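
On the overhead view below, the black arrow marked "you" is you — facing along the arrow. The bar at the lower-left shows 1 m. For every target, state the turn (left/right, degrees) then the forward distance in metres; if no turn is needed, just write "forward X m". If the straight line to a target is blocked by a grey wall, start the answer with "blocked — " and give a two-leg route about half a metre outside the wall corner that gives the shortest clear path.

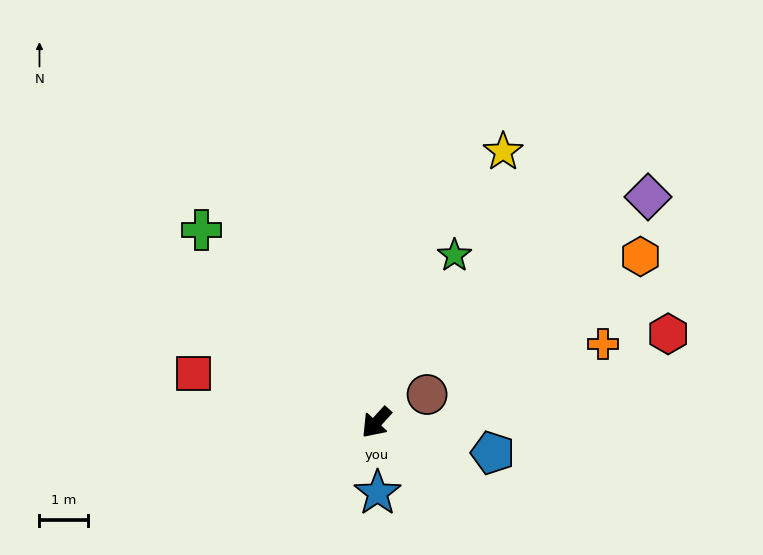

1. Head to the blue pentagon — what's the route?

turn left 118°, forward 2.5 m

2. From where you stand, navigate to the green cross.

turn right 96°, forward 5.4 m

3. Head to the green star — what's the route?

turn right 163°, forward 3.8 m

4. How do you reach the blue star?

turn left 43°, forward 1.5 m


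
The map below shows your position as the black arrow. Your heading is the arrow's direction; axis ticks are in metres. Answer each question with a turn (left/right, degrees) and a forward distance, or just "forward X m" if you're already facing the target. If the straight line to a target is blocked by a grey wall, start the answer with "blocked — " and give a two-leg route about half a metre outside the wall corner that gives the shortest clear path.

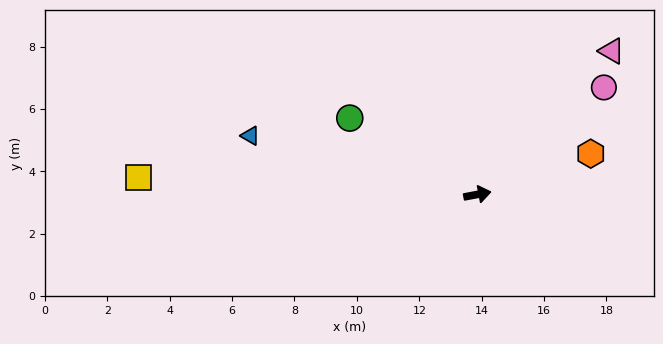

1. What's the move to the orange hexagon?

turn left 9°, forward 3.9 m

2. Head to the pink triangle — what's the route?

turn left 36°, forward 6.3 m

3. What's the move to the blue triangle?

turn left 155°, forward 7.5 m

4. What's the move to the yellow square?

turn left 166°, forward 10.9 m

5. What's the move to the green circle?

turn left 138°, forward 4.8 m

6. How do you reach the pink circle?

turn left 30°, forward 5.3 m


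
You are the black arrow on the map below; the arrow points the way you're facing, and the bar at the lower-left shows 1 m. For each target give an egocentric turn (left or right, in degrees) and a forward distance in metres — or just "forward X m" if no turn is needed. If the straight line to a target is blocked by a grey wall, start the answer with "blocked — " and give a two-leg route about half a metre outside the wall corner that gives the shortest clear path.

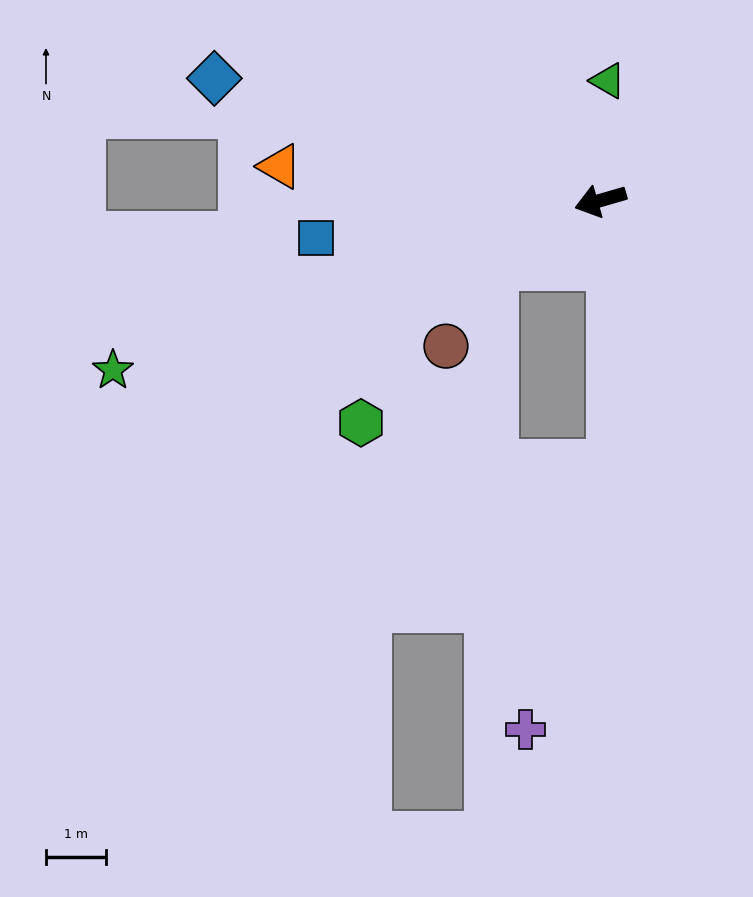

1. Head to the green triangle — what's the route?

turn right 110°, forward 2.0 m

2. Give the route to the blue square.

turn right 9°, forward 4.8 m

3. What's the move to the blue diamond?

turn right 34°, forward 6.7 m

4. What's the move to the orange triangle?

turn right 22°, forward 5.4 m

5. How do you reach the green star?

turn left 3°, forward 8.6 m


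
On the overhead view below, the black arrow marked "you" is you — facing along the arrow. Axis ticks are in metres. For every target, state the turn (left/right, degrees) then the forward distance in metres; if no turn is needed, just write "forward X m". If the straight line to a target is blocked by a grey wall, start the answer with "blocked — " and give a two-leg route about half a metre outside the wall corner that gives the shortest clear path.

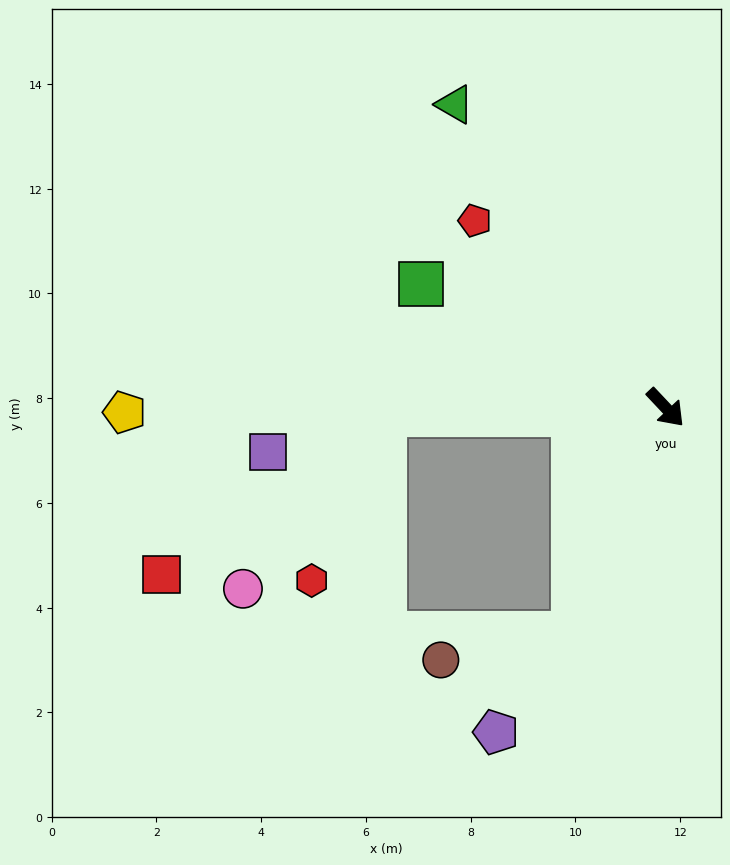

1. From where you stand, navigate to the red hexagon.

blocked — turn right 132°, forward 5.4 m, then turn left 65°, forward 3.5 m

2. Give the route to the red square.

blocked — turn right 132°, forward 5.4 m, then turn left 34°, forward 5.2 m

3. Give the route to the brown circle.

blocked — turn right 65°, forward 4.7 m, then turn right 57°, forward 2.6 m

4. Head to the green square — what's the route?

turn right 160°, forward 5.2 m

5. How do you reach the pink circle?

blocked — turn right 132°, forward 5.4 m, then turn left 50°, forward 4.3 m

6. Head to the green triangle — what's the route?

turn left 172°, forward 7.1 m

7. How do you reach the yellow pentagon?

turn right 133°, forward 10.3 m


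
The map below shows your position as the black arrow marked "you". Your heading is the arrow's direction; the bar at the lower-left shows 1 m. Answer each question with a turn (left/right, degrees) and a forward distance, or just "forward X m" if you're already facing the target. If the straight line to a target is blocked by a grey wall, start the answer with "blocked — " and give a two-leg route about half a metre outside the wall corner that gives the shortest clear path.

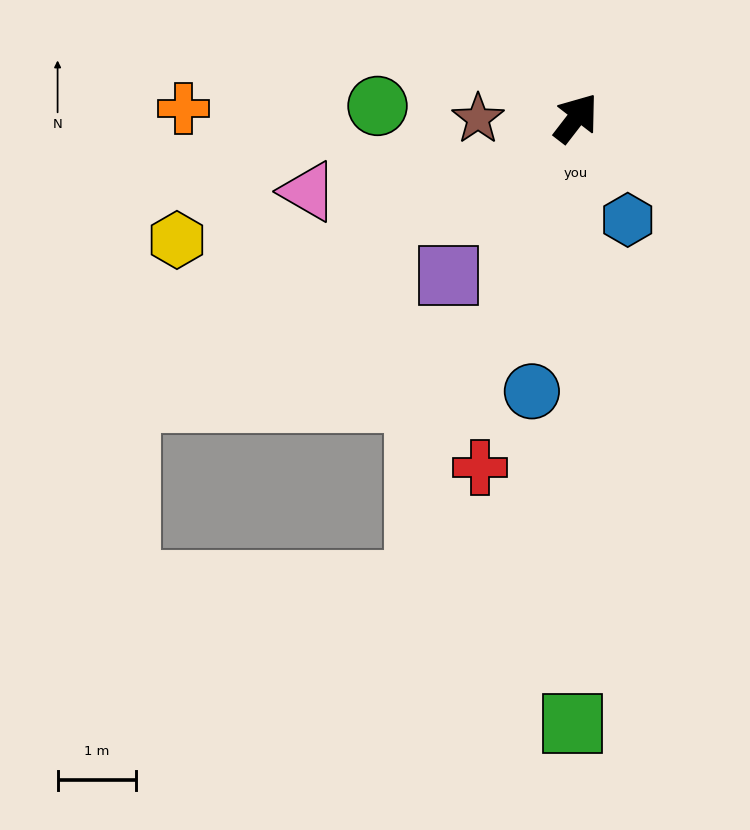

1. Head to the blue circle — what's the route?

turn right 152°, forward 3.5 m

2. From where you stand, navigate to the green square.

turn right 143°, forward 7.7 m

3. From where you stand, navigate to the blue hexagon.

turn right 116°, forward 1.5 m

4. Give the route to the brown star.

turn left 128°, forward 1.2 m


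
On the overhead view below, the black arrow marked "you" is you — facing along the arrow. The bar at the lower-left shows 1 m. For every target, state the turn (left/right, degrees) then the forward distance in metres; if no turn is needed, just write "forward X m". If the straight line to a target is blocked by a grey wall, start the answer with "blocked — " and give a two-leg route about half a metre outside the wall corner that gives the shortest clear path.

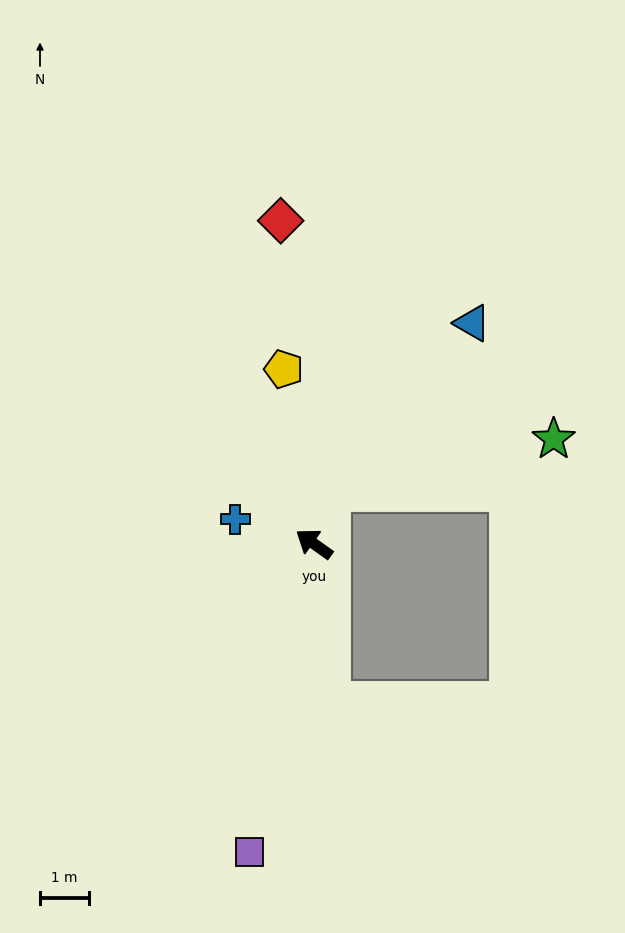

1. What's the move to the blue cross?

turn left 18°, forward 1.7 m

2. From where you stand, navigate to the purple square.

turn left 114°, forward 6.5 m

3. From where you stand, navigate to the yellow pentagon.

turn right 45°, forward 3.6 m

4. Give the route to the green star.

blocked — turn right 72°, forward 1.1 m, then turn right 59°, forward 4.7 m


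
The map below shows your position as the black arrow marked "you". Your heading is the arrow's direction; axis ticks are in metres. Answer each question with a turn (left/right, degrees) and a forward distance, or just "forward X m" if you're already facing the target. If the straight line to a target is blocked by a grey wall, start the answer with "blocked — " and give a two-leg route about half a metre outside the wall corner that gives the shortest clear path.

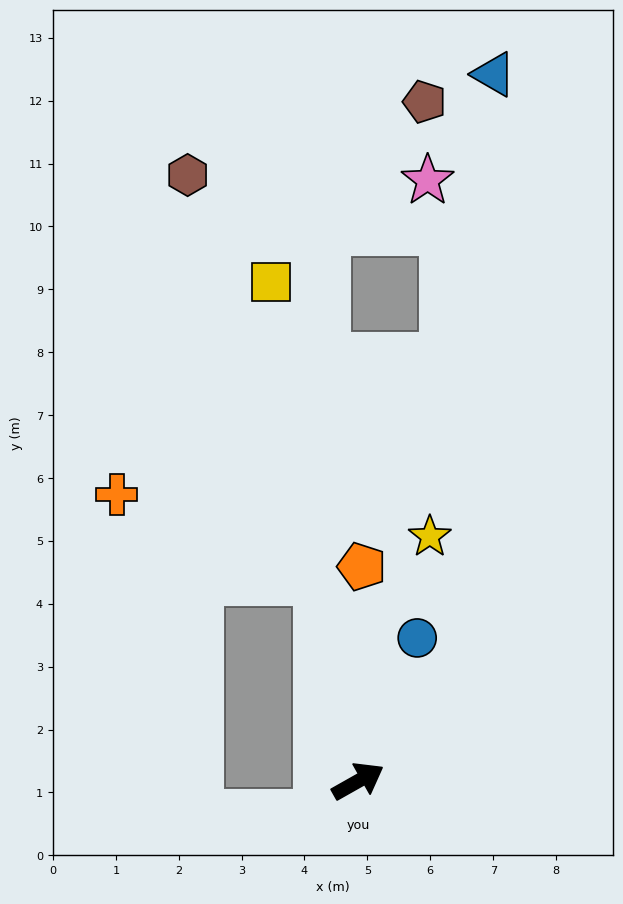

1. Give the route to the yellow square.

turn left 70°, forward 8.1 m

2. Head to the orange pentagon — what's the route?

turn left 60°, forward 3.4 m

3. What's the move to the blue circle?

turn left 38°, forward 2.5 m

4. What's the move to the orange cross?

blocked — turn left 71°, forward 3.3 m, then turn left 57°, forward 3.5 m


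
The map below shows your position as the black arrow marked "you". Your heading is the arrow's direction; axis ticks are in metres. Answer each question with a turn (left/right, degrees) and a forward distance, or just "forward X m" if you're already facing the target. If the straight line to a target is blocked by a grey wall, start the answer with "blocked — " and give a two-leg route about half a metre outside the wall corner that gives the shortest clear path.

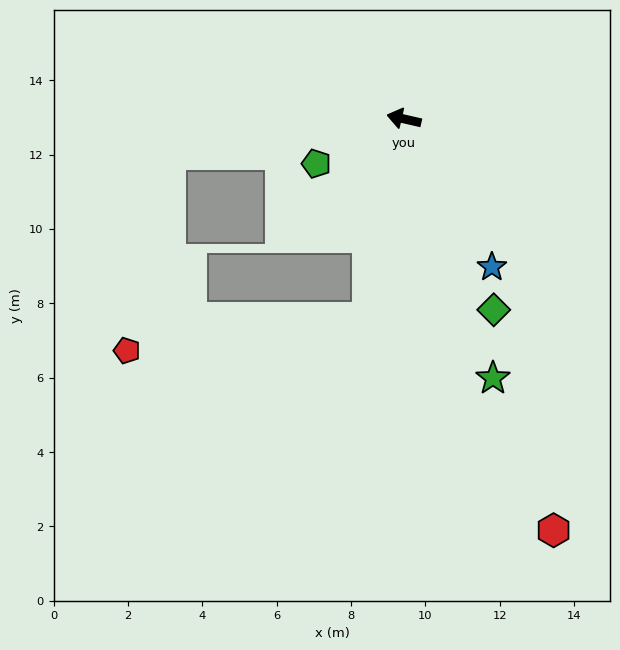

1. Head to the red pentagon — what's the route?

blocked — turn left 93°, forward 5.4 m, then turn right 72°, forward 6.5 m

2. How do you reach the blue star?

turn left 134°, forward 4.6 m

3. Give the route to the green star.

turn left 122°, forward 7.4 m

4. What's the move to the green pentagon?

turn left 40°, forward 2.6 m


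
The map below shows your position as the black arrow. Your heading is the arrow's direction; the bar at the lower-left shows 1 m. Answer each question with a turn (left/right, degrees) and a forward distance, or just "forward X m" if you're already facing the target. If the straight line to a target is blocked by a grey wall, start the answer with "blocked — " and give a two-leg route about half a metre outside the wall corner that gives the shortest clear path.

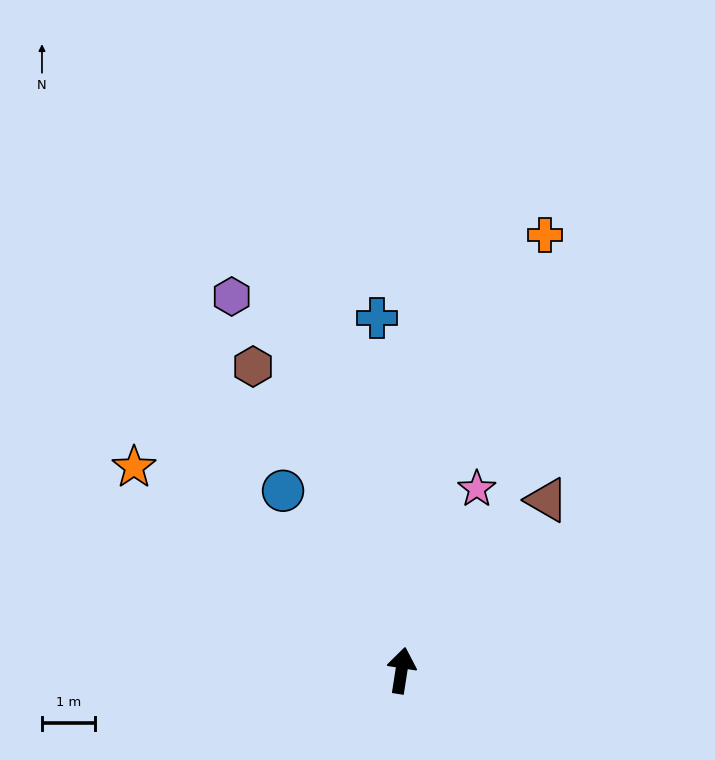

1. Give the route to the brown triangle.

turn right 32°, forward 4.3 m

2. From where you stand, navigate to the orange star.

turn left 62°, forward 6.4 m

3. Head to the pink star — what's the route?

turn right 14°, forward 3.7 m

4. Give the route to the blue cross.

turn left 13°, forward 6.7 m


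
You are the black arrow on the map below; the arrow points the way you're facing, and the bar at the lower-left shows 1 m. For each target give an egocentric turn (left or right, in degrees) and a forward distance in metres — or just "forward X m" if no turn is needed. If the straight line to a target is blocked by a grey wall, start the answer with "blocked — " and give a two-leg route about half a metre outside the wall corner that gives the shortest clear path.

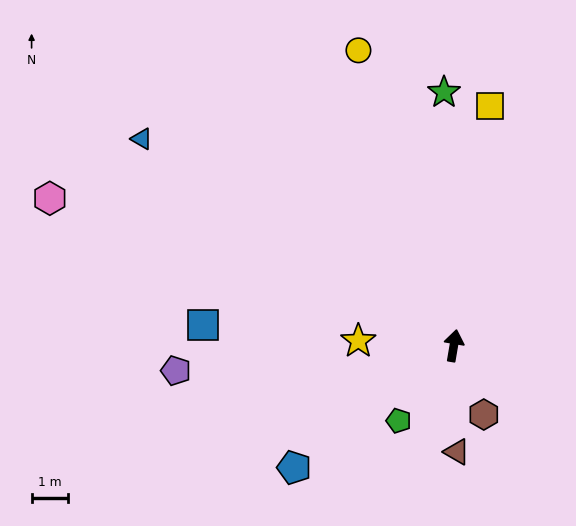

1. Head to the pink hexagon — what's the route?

turn left 80°, forward 11.9 m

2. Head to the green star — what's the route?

turn left 12°, forward 7.0 m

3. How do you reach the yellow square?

forward 6.7 m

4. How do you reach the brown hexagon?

turn right 147°, forward 2.1 m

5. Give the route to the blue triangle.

turn left 66°, forward 10.3 m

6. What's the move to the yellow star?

turn left 97°, forward 2.6 m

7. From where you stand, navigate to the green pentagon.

turn left 153°, forward 2.6 m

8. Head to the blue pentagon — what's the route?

turn left 137°, forward 5.5 m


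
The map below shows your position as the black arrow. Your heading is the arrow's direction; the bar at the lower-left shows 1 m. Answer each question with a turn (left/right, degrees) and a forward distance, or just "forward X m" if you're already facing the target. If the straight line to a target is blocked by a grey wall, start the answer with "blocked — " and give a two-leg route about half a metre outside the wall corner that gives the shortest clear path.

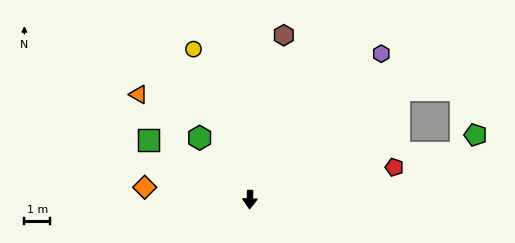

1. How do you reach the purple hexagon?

turn left 140°, forward 7.6 m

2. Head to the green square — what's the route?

turn right 119°, forward 4.5 m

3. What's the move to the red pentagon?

turn left 104°, forward 5.7 m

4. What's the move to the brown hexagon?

turn left 170°, forward 6.5 m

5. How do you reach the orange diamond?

turn right 95°, forward 4.1 m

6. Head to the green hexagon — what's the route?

turn right 139°, forward 3.1 m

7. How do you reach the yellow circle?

turn right 158°, forward 6.2 m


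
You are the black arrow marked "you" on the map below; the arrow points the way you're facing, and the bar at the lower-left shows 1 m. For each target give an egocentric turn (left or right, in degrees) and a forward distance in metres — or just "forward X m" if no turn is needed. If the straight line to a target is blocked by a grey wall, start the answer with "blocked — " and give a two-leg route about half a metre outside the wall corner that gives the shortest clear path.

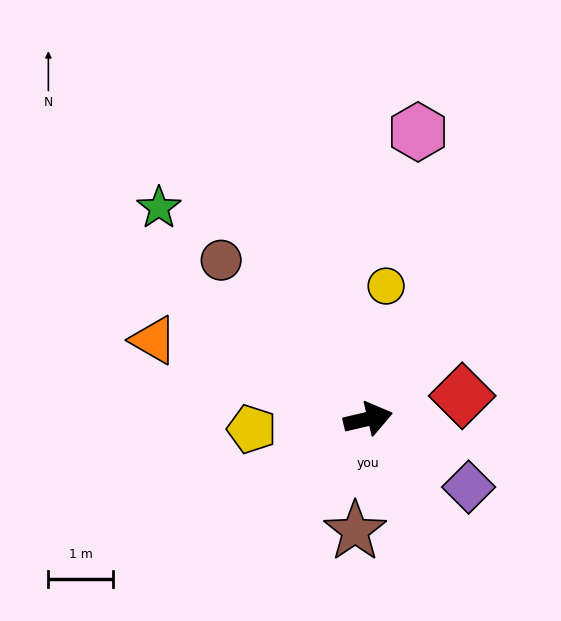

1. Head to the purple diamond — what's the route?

turn right 47°, forward 1.9 m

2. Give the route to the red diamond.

forward 1.5 m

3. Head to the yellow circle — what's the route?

turn left 69°, forward 2.1 m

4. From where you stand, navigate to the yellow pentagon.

turn left 172°, forward 1.8 m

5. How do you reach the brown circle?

turn left 120°, forward 3.4 m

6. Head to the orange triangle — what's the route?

turn left 147°, forward 3.6 m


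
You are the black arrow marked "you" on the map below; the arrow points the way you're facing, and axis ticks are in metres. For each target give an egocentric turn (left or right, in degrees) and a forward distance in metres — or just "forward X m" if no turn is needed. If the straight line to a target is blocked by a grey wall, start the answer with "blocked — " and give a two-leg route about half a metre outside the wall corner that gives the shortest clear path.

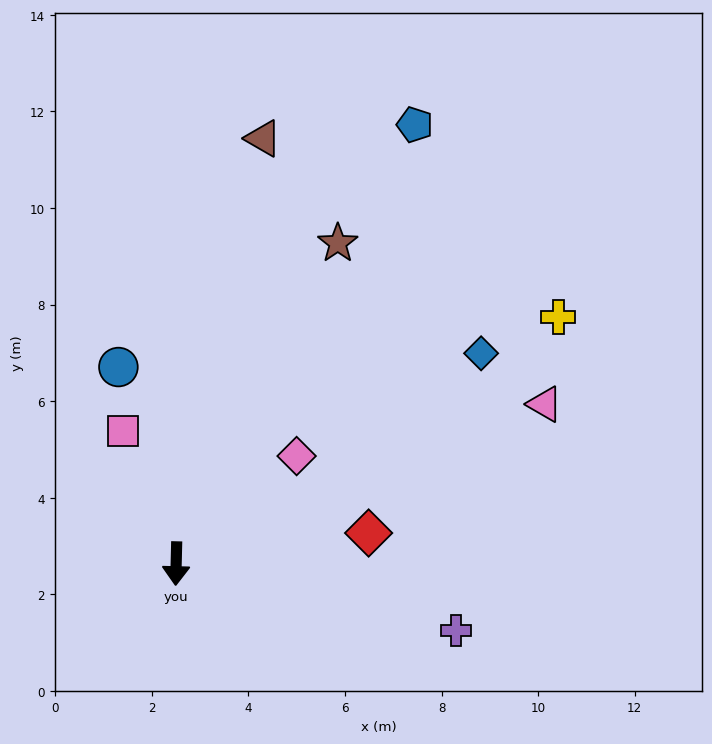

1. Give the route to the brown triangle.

turn left 170°, forward 9.0 m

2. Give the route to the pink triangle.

turn left 115°, forward 8.3 m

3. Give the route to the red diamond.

turn left 100°, forward 4.0 m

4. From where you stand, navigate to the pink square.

turn right 157°, forward 3.0 m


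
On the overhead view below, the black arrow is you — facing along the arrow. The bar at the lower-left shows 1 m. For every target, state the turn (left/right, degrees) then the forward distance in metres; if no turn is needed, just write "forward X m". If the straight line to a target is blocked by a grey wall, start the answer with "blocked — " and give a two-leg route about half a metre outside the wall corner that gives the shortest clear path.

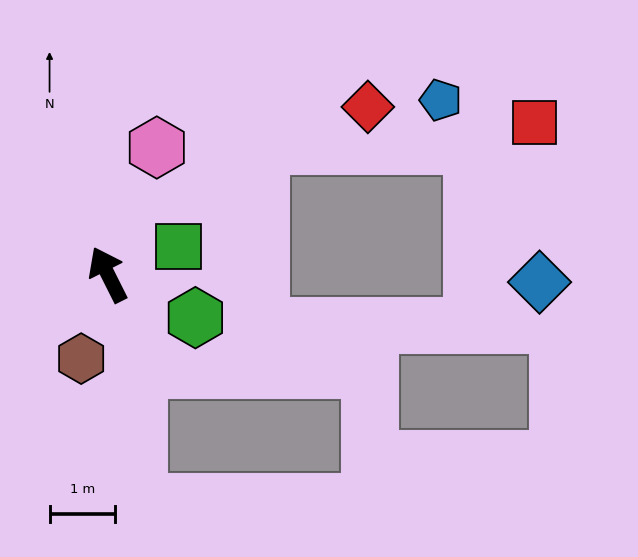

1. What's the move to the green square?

turn right 95°, forward 1.2 m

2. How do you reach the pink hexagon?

turn right 48°, forward 2.1 m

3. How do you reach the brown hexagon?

turn left 136°, forward 1.4 m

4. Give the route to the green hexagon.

turn right 143°, forward 1.5 m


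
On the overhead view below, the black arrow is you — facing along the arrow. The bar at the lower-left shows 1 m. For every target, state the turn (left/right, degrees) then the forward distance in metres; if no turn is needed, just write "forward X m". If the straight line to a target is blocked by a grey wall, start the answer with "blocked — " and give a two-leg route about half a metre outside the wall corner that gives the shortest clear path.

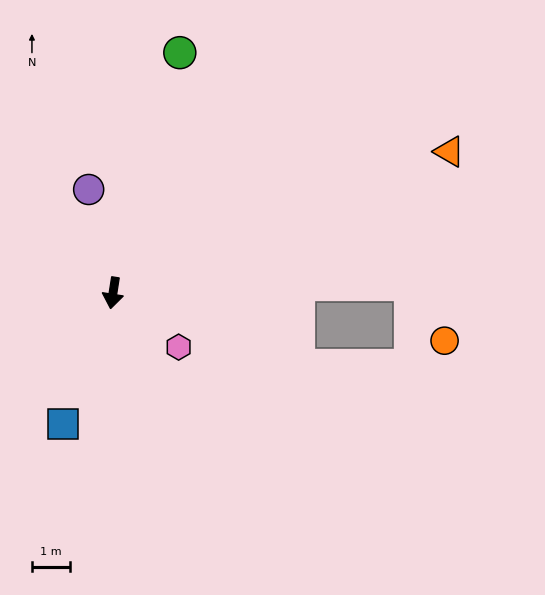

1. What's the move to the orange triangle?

turn left 122°, forward 9.6 m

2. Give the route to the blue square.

turn right 12°, forward 3.7 m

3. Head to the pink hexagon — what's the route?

turn left 59°, forward 2.2 m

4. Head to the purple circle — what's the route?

turn right 158°, forward 2.8 m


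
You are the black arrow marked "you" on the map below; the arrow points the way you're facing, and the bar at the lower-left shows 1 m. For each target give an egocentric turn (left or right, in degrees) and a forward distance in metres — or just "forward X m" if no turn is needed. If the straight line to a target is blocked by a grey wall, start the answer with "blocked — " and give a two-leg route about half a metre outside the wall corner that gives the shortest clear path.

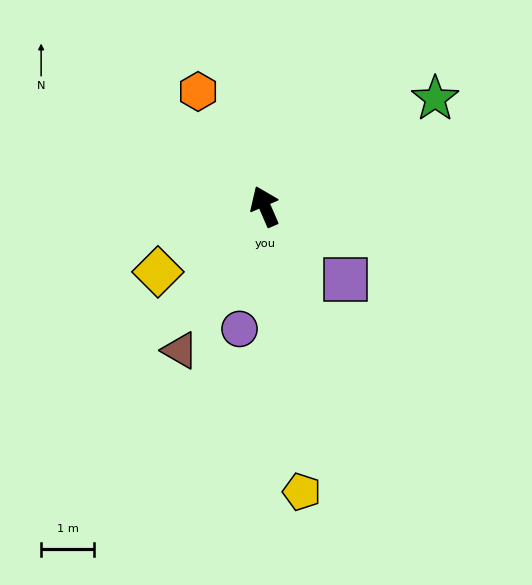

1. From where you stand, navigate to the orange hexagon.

turn left 7°, forward 2.5 m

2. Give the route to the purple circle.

turn left 145°, forward 2.3 m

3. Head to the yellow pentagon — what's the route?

turn left 164°, forward 5.4 m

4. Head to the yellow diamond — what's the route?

turn left 98°, forward 2.3 m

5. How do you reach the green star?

turn right 81°, forward 3.8 m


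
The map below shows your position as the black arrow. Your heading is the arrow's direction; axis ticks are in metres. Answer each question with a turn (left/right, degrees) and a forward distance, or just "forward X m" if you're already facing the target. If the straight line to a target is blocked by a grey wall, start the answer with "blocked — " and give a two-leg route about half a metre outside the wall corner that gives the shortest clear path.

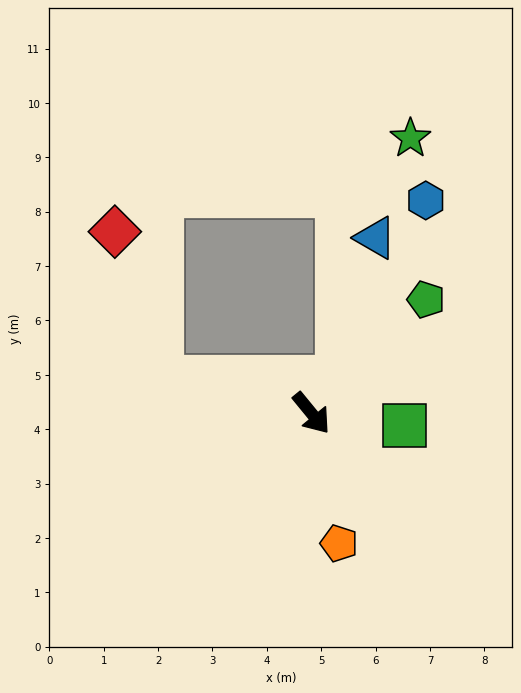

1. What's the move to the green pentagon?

turn left 95°, forward 3.0 m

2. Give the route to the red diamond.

blocked — turn right 142°, forward 2.8 m, then turn right 60°, forward 2.8 m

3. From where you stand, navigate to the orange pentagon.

turn right 27°, forward 2.4 m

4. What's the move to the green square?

turn left 43°, forward 1.7 m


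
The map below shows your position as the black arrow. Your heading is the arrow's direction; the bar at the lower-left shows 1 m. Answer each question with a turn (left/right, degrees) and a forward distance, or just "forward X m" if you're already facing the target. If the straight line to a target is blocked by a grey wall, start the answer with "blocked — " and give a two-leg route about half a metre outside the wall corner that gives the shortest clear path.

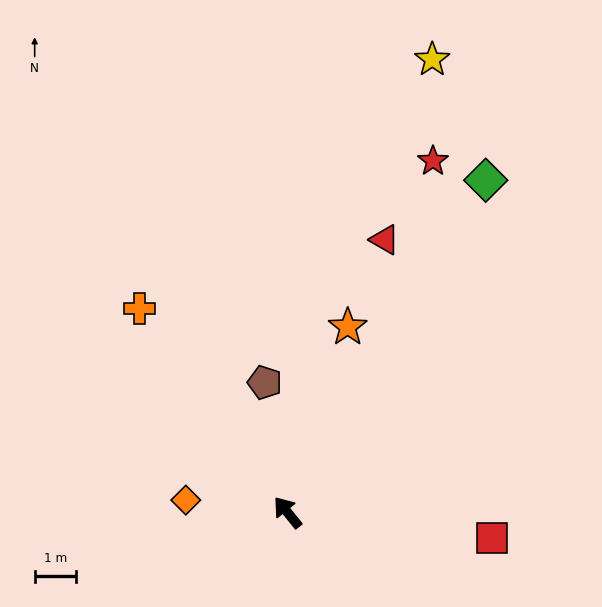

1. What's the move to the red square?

turn right 136°, forward 4.9 m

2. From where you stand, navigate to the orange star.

turn right 57°, forward 4.7 m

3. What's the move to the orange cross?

turn right 3°, forward 6.0 m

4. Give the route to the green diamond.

turn right 70°, forward 9.3 m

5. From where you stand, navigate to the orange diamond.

turn left 44°, forward 2.5 m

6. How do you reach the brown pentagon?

turn right 29°, forward 3.2 m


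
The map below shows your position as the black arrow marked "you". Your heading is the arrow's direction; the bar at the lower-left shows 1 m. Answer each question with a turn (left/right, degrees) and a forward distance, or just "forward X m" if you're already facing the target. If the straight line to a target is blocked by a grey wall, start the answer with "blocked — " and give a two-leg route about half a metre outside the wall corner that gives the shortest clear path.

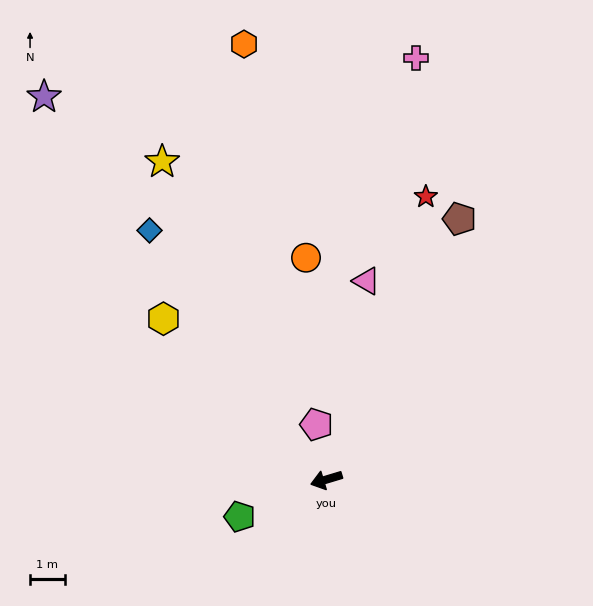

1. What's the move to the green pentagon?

turn left 6°, forward 2.7 m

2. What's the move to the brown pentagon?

turn right 134°, forward 8.4 m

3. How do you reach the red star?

turn right 126°, forward 8.6 m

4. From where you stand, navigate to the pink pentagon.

turn right 97°, forward 1.6 m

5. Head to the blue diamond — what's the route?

turn right 71°, forward 8.8 m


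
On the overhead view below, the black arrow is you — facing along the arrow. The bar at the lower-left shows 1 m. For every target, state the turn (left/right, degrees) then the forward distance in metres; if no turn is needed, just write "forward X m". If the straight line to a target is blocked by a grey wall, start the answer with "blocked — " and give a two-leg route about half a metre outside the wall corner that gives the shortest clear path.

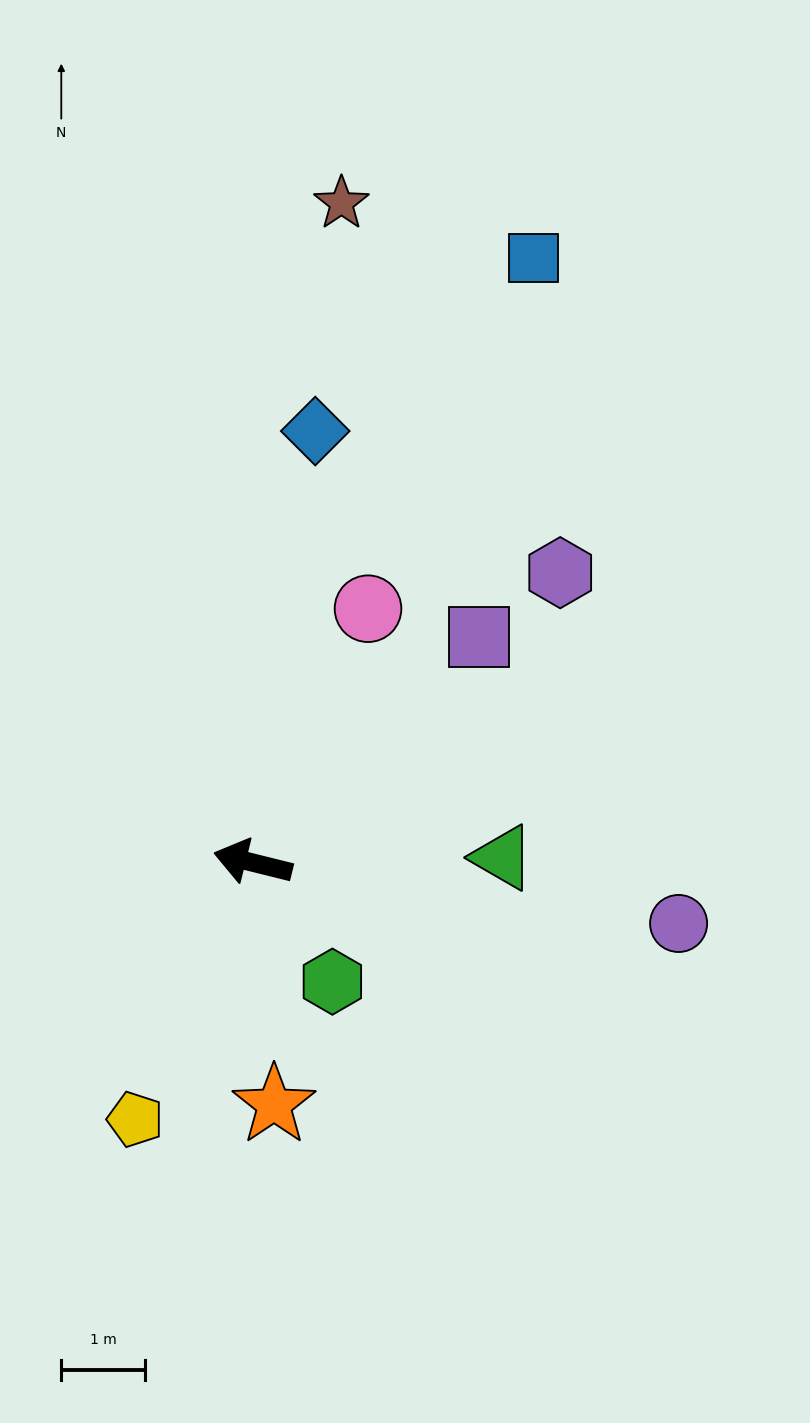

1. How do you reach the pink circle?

turn right 100°, forward 3.3 m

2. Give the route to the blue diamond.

turn right 84°, forward 5.2 m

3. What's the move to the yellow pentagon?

turn left 79°, forward 3.4 m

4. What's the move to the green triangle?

turn right 165°, forward 3.0 m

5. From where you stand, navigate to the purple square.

turn right 121°, forward 3.8 m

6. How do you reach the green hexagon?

turn left 138°, forward 1.7 m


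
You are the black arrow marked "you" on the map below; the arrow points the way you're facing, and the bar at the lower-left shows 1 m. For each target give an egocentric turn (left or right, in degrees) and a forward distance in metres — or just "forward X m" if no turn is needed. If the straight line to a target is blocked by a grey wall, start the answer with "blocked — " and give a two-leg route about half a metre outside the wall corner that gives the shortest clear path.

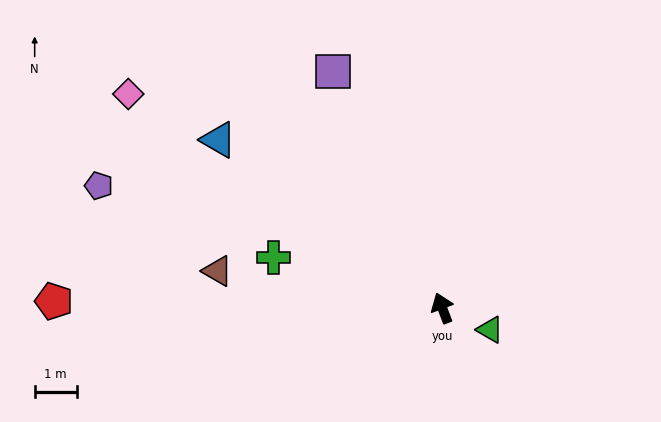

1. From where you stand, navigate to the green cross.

turn left 53°, forward 4.2 m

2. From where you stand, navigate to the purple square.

turn left 4°, forward 6.2 m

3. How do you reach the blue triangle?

turn left 32°, forward 6.6 m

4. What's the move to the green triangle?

turn right 135°, forward 1.2 m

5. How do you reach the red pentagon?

turn left 68°, forward 9.2 m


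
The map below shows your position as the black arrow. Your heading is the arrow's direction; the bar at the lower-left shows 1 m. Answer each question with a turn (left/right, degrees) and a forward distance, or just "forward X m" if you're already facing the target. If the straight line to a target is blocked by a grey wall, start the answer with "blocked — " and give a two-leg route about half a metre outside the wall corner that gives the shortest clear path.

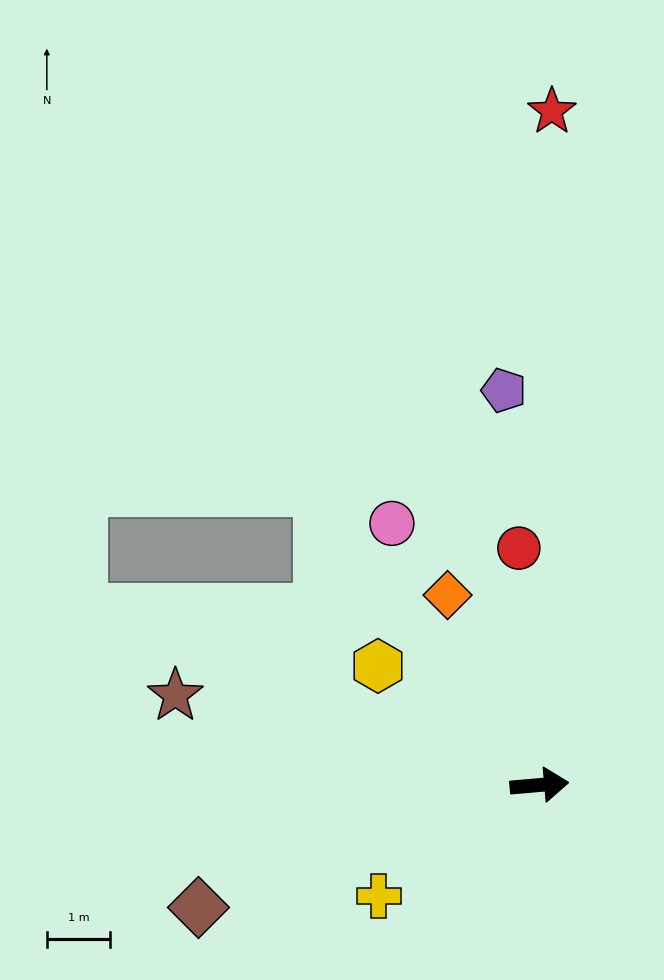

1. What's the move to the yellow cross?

turn right 150°, forward 3.1 m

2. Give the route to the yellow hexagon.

turn left 139°, forward 3.2 m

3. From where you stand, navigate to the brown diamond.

turn right 165°, forward 5.7 m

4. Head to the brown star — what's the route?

turn left 161°, forward 5.9 m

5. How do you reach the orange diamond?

turn left 111°, forward 3.3 m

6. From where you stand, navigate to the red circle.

turn left 90°, forward 3.8 m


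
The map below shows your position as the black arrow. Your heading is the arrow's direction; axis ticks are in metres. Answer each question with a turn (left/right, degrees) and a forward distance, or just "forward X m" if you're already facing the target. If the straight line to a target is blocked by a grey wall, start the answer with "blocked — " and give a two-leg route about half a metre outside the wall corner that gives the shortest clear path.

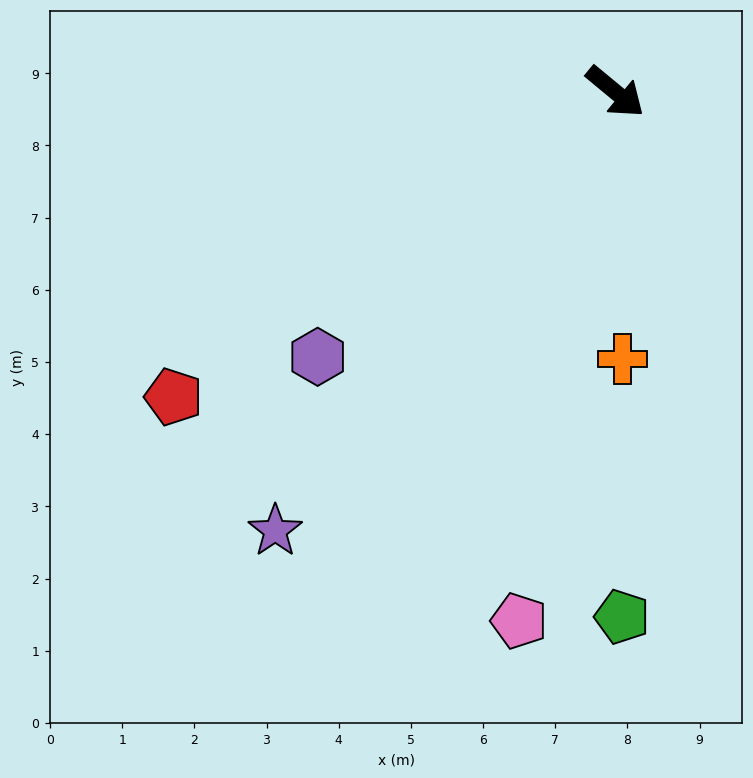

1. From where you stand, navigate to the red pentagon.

turn right 106°, forward 7.4 m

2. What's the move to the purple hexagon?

turn right 99°, forward 5.5 m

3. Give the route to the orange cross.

turn right 49°, forward 3.7 m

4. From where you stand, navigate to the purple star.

turn right 88°, forward 7.7 m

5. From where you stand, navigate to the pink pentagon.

turn right 61°, forward 7.5 m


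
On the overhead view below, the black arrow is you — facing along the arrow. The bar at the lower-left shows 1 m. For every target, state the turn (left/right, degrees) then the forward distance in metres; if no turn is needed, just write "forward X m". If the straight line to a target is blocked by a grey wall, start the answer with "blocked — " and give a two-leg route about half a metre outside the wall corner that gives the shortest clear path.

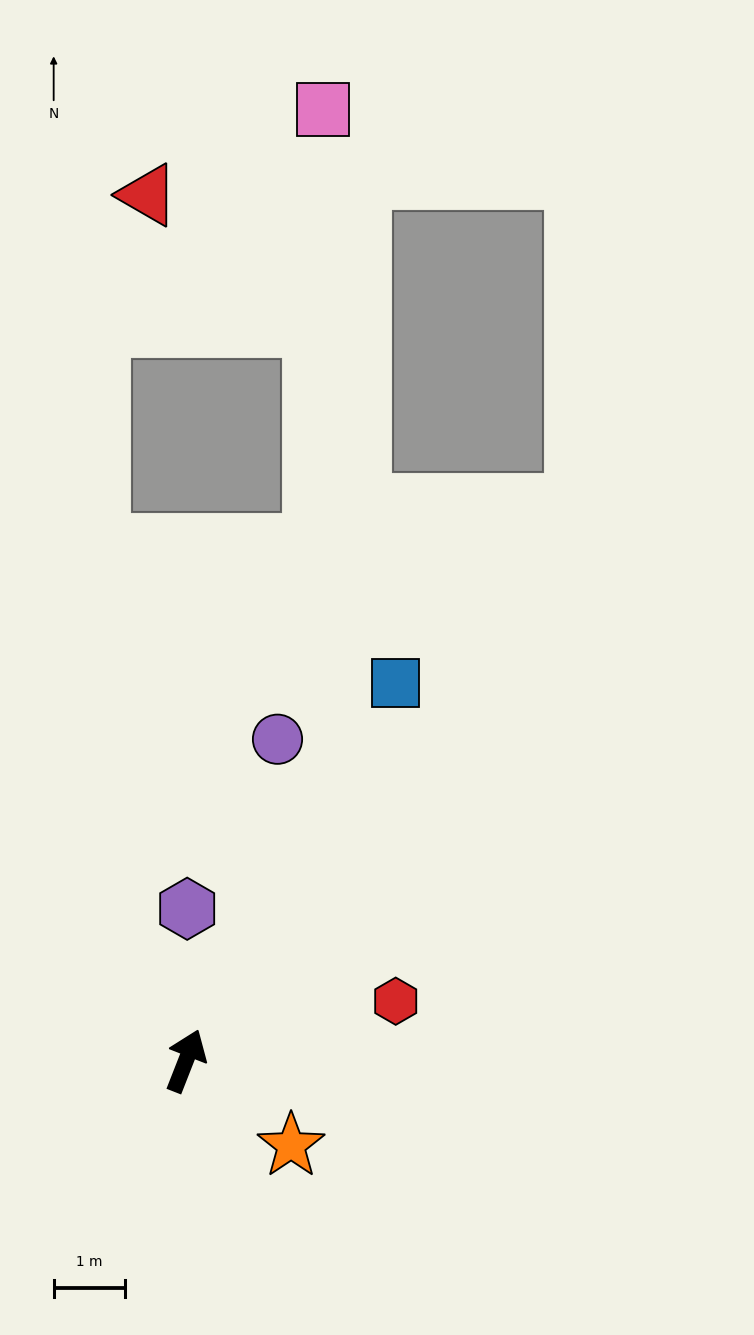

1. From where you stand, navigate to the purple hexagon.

turn left 21°, forward 2.1 m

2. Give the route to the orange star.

turn right 107°, forward 1.9 m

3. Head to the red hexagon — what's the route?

turn right 53°, forward 3.1 m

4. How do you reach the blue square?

turn right 8°, forward 6.1 m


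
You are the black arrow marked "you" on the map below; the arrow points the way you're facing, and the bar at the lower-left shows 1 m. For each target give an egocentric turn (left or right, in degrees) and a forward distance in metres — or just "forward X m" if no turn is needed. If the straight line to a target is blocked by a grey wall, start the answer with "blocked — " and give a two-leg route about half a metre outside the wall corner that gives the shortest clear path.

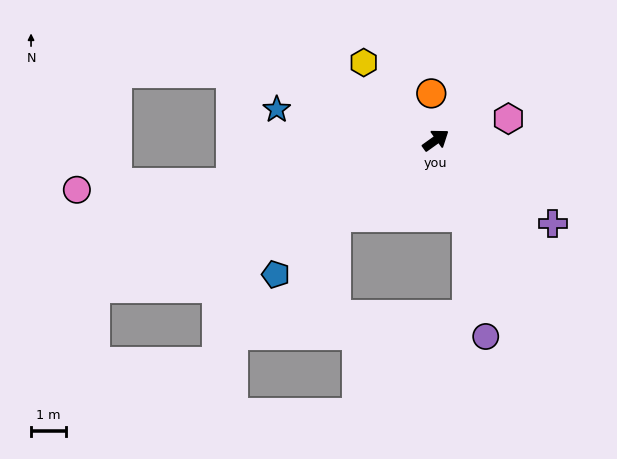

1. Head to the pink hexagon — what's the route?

turn right 19°, forward 2.2 m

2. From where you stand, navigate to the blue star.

turn left 134°, forward 4.7 m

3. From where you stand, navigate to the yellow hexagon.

turn left 97°, forward 3.0 m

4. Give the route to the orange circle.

turn left 60°, forward 1.3 m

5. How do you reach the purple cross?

turn right 71°, forward 4.1 m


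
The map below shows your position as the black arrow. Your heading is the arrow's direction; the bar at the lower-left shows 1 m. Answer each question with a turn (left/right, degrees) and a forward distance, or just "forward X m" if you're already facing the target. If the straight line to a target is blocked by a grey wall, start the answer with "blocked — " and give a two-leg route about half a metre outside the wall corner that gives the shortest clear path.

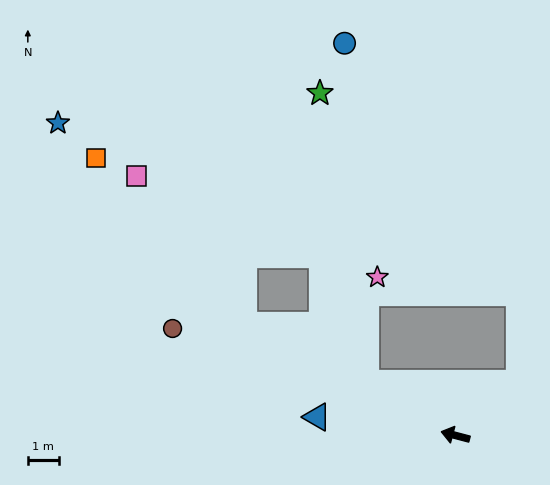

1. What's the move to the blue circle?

blocked — turn right 16°, forward 3.3 m, then turn right 56°, forward 10.9 m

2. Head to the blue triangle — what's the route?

turn left 7°, forward 4.5 m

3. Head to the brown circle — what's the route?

turn right 6°, forward 9.7 m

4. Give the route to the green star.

blocked — turn right 16°, forward 3.3 m, then turn right 50°, forward 9.4 m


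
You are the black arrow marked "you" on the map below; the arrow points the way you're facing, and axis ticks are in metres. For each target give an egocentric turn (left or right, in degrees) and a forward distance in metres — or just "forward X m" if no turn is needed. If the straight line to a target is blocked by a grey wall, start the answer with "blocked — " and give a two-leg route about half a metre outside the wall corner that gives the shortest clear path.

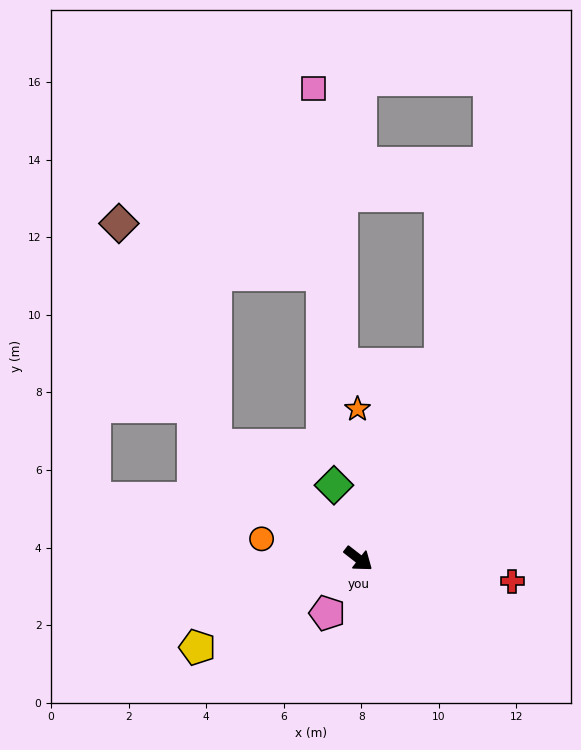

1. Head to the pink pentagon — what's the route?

turn right 82°, forward 1.6 m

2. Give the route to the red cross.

turn left 30°, forward 4.0 m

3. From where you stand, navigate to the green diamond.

turn left 146°, forward 2.0 m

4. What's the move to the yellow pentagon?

turn right 113°, forward 4.7 m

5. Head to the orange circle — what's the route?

turn right 154°, forward 2.5 m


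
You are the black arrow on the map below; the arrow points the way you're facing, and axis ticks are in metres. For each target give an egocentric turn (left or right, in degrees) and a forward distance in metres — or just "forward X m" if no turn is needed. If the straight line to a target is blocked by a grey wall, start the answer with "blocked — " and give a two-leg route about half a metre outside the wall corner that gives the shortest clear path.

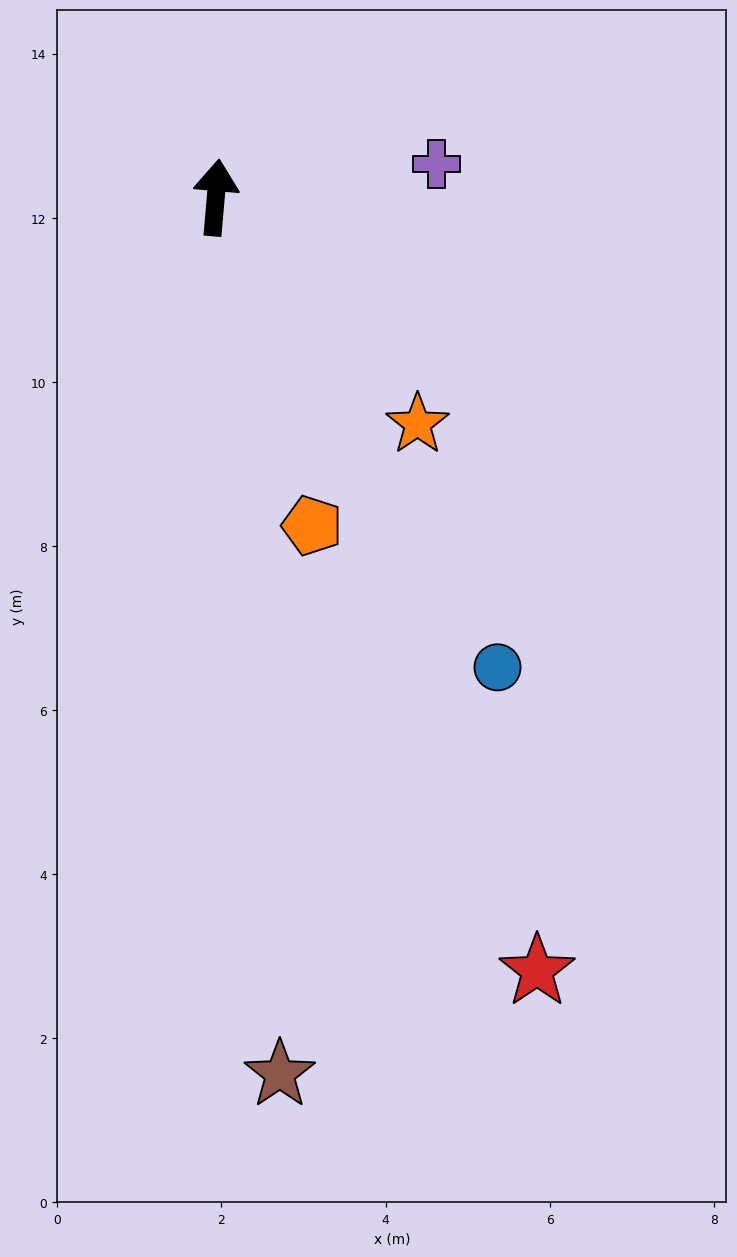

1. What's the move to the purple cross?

turn right 76°, forward 2.7 m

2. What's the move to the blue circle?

turn right 144°, forward 6.7 m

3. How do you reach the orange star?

turn right 133°, forward 3.7 m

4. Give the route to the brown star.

turn right 171°, forward 10.7 m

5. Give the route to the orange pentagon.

turn right 159°, forward 4.2 m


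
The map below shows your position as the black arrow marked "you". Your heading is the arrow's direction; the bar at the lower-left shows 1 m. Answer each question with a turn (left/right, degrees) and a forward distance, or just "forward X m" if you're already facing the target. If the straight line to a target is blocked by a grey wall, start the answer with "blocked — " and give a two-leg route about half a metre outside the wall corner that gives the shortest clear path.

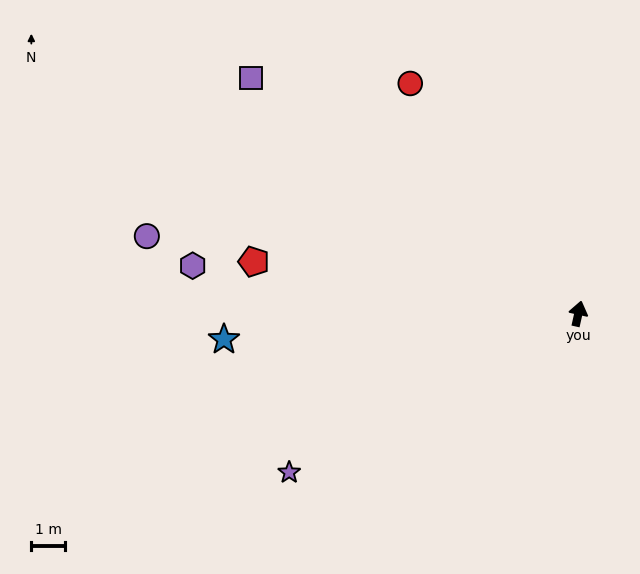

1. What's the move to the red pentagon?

turn left 94°, forward 9.8 m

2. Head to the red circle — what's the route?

turn left 49°, forward 8.5 m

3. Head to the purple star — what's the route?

turn left 131°, forward 9.8 m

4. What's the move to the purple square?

turn left 67°, forward 12.0 m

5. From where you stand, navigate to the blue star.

turn left 107°, forward 10.6 m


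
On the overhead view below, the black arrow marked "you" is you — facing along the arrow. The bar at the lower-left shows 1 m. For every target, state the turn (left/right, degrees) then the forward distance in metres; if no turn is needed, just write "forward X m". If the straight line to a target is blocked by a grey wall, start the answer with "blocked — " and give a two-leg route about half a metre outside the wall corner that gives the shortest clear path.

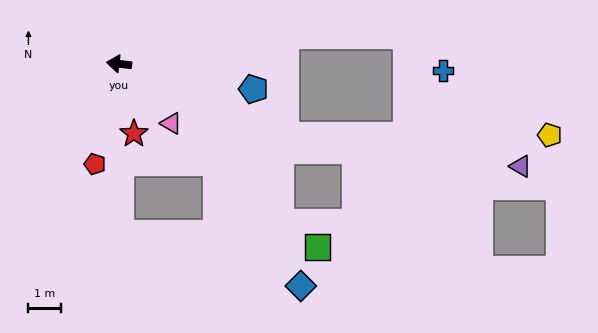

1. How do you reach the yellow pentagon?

blocked — turn left 163°, forward 5.6 m, then turn left 24°, forward 8.1 m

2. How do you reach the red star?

turn left 109°, forward 2.2 m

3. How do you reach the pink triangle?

turn left 138°, forward 2.4 m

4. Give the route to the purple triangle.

blocked — turn left 163°, forward 5.6 m, then turn left 16°, forward 7.3 m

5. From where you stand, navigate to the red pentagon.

turn left 83°, forward 3.2 m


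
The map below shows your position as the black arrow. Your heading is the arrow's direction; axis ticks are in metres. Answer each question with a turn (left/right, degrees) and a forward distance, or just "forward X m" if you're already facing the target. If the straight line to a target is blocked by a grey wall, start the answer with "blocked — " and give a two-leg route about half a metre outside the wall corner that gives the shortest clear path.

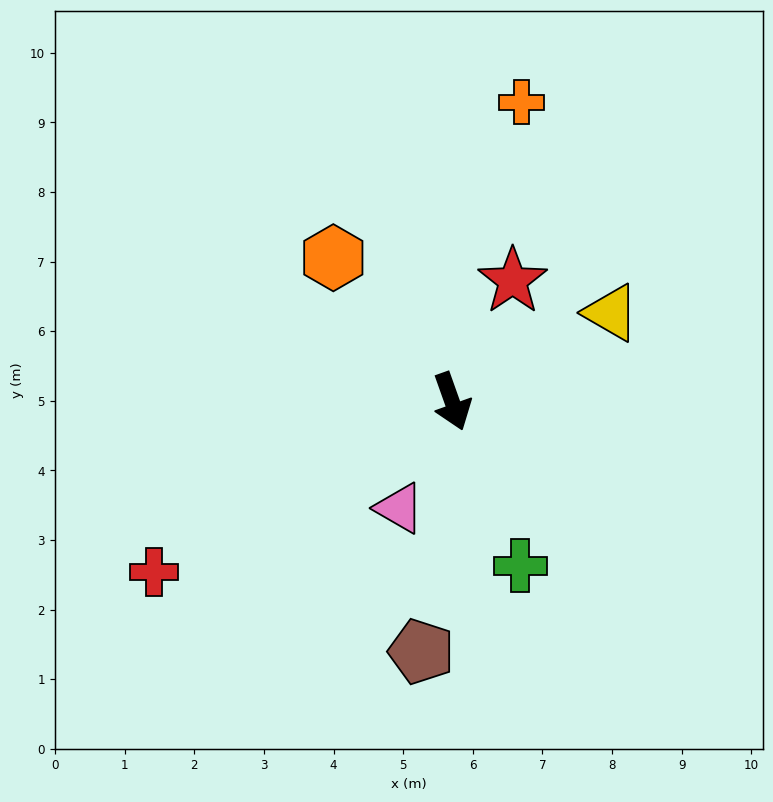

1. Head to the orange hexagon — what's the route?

turn right 160°, forward 2.7 m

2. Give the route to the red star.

turn left 134°, forward 1.9 m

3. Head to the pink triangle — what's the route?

turn right 46°, forward 1.7 m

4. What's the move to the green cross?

turn left 3°, forward 2.6 m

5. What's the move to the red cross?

turn right 80°, forward 4.9 m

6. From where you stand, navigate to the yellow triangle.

turn left 100°, forward 2.6 m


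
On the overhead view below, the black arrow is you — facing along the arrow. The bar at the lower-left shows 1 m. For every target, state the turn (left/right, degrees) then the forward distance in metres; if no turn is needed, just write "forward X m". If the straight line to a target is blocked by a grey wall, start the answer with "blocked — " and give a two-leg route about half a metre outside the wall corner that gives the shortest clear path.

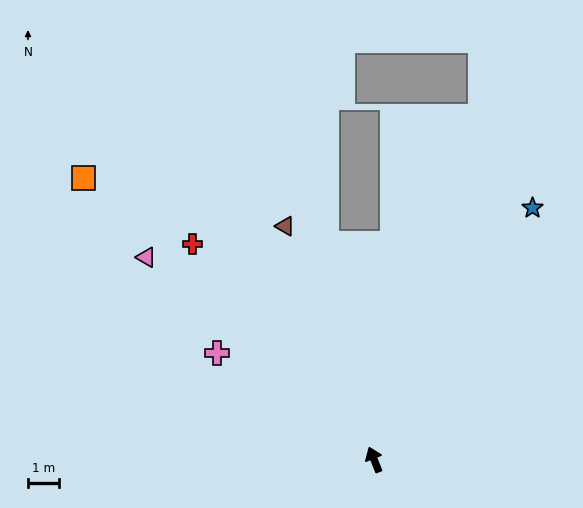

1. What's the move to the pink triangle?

turn left 27°, forward 10.0 m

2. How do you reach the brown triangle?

forward 8.2 m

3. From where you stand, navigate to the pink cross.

turn left 34°, forward 6.2 m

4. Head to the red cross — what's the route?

turn left 18°, forward 9.2 m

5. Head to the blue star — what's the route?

turn right 54°, forward 9.7 m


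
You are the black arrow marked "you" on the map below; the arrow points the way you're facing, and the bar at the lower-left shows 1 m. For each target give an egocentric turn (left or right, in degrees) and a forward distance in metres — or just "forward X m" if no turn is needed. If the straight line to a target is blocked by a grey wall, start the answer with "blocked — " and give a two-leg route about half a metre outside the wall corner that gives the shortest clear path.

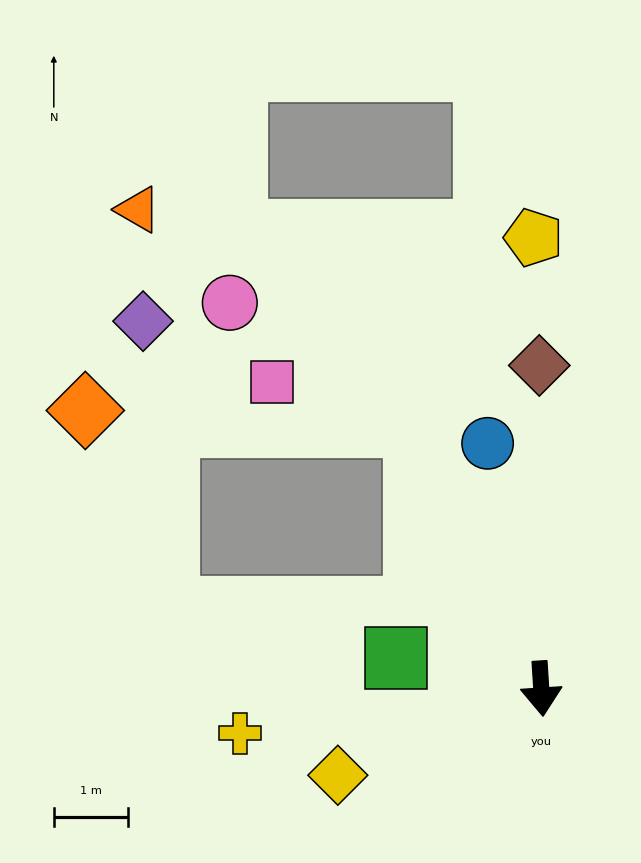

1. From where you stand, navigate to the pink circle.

blocked — turn right 158°, forward 3.9 m, then turn left 31°, forward 3.0 m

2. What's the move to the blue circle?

turn right 171°, forward 3.4 m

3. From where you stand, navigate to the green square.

turn right 105°, forward 2.0 m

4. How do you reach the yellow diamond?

turn right 71°, forward 3.0 m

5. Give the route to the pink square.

blocked — turn right 158°, forward 3.9 m, then turn left 48°, forward 2.0 m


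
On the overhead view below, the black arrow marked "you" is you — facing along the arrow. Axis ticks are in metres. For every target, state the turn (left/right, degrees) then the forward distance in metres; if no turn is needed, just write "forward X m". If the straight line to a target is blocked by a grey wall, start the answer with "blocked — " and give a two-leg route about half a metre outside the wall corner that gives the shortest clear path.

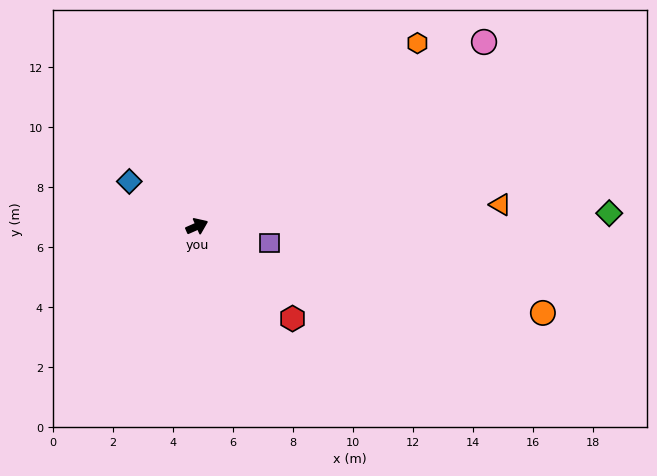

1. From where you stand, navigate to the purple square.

turn right 37°, forward 2.5 m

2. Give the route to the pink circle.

turn left 9°, forward 11.4 m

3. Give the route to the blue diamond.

turn left 123°, forward 2.7 m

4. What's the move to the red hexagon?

turn right 68°, forward 4.4 m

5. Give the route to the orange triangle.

turn right 20°, forward 10.1 m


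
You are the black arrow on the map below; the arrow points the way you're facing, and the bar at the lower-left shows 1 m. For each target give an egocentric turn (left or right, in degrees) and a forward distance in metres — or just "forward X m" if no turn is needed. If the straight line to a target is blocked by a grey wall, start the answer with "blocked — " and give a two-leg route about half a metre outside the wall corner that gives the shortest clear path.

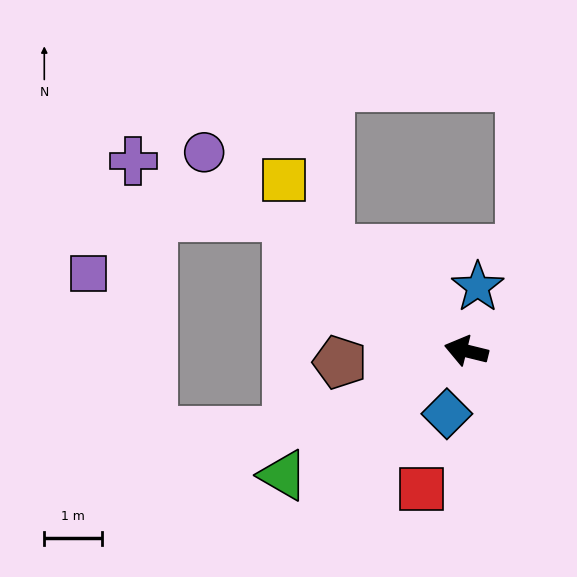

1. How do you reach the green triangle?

turn left 48°, forward 3.9 m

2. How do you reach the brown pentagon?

turn left 19°, forward 2.2 m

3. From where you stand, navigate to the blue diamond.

turn left 87°, forward 1.1 m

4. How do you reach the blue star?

turn right 86°, forward 1.1 m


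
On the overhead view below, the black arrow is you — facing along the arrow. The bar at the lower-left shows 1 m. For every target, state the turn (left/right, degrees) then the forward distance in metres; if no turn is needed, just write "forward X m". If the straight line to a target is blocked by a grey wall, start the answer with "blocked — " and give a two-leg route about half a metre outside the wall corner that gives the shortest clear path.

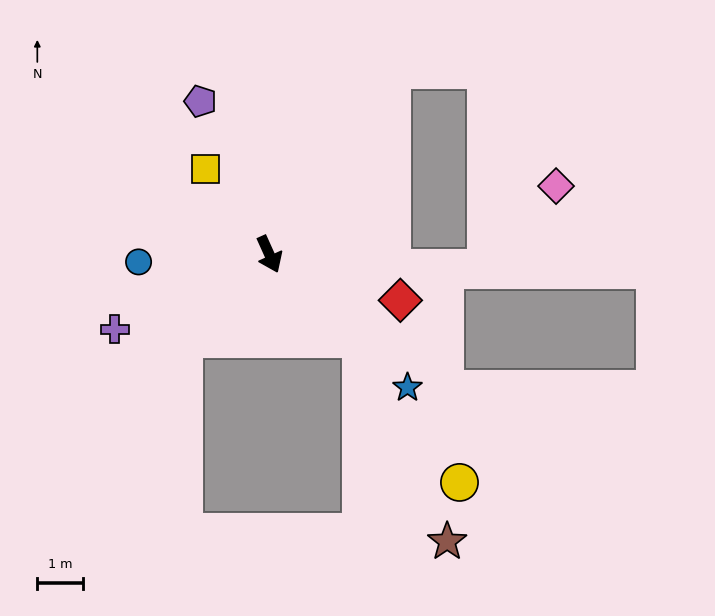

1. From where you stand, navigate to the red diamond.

turn left 46°, forward 3.1 m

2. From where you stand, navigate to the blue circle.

turn right 111°, forward 2.9 m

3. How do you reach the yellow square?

turn right 167°, forward 2.4 m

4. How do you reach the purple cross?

turn right 88°, forward 3.8 m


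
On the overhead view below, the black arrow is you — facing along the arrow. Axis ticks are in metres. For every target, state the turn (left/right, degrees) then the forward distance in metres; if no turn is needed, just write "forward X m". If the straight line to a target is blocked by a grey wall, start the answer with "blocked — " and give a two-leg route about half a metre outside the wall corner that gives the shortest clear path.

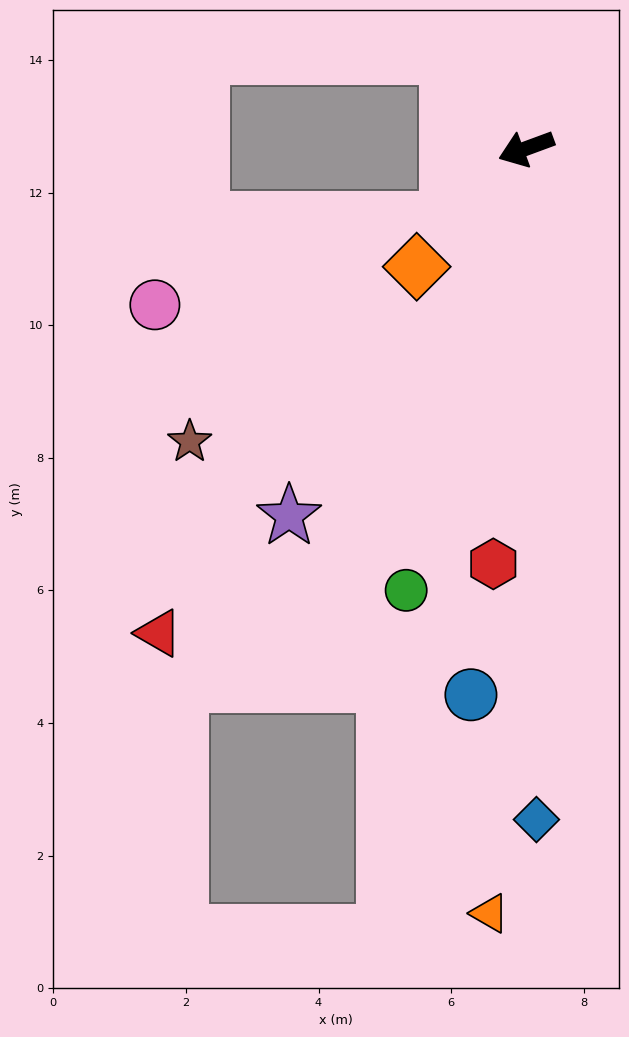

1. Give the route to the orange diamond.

turn left 27°, forward 2.4 m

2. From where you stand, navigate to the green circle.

turn left 55°, forward 6.9 m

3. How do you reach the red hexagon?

turn left 65°, forward 6.3 m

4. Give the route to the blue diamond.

turn left 71°, forward 10.1 m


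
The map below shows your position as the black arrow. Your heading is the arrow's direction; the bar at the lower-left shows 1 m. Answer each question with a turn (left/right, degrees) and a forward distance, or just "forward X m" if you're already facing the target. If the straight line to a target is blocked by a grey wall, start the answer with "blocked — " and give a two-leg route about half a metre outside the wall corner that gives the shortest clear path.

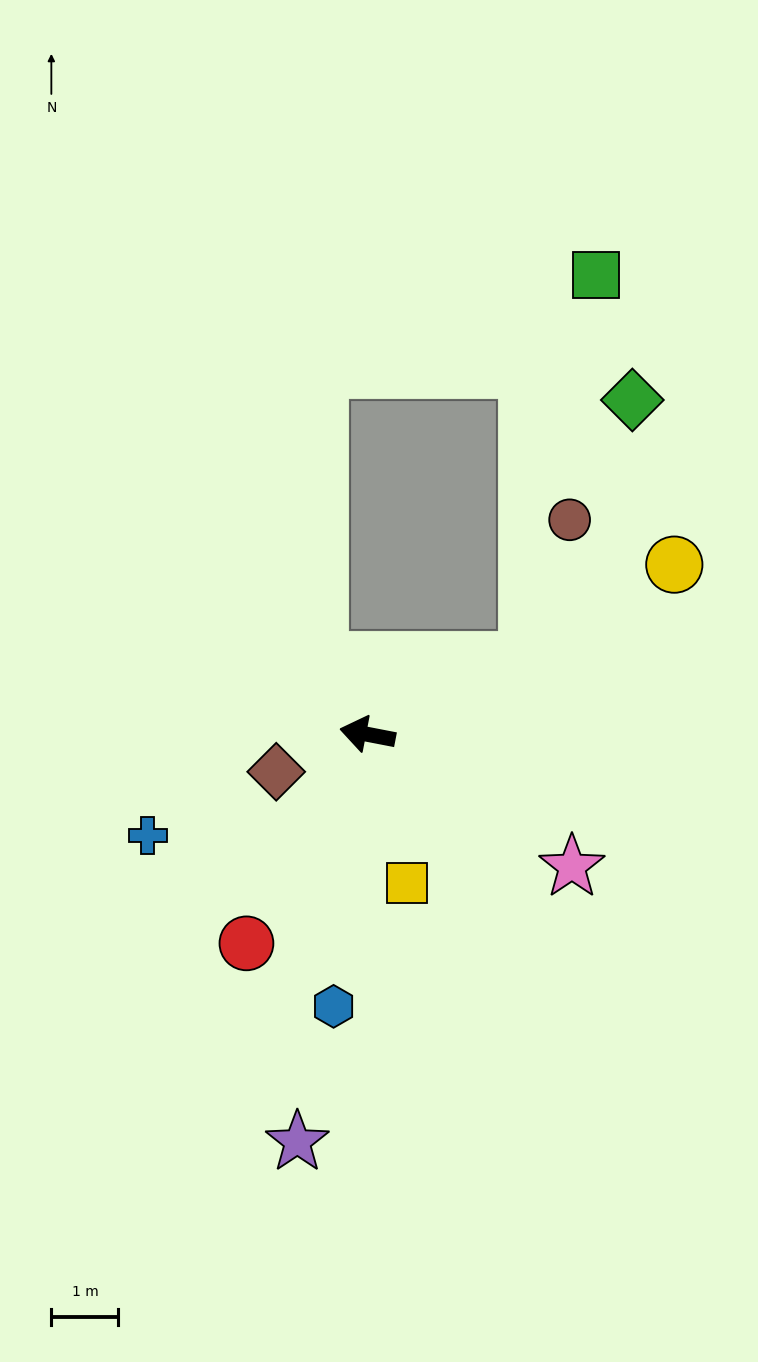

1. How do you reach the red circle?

turn left 71°, forward 3.6 m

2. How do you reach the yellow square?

turn left 116°, forward 2.3 m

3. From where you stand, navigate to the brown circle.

blocked — turn right 144°, forward 2.6 m, then turn left 48°, forward 2.2 m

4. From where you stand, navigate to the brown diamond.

turn left 33°, forward 1.5 m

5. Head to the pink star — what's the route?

turn left 158°, forward 3.6 m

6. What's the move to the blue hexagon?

turn left 94°, forward 4.1 m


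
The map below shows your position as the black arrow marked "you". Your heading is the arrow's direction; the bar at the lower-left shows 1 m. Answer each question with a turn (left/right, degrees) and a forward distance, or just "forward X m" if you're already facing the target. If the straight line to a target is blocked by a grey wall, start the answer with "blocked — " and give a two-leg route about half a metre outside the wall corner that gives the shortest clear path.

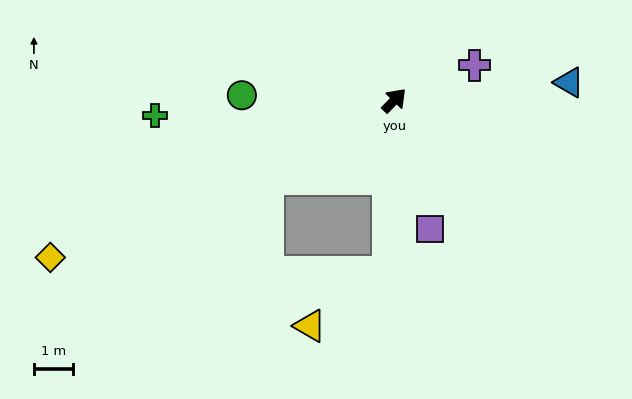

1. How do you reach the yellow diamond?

turn left 159°, forward 9.7 m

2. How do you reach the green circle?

turn left 132°, forward 3.9 m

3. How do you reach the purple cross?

turn right 22°, forward 2.2 m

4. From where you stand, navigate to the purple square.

turn right 121°, forward 3.4 m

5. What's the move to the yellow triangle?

blocked — turn right 138°, forward 4.4 m, then turn right 54°, forward 2.4 m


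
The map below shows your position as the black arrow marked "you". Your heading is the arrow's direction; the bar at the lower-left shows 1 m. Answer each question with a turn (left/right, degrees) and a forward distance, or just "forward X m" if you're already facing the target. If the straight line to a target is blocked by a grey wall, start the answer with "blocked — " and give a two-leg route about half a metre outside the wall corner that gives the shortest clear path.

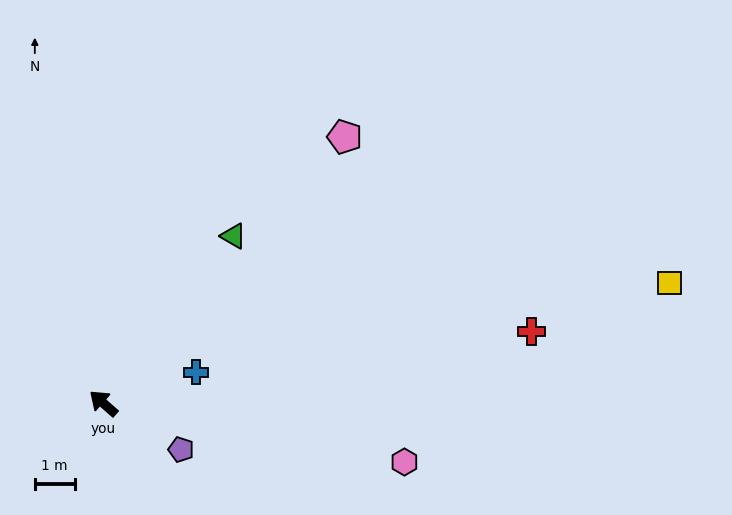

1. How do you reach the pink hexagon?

turn right 150°, forward 7.7 m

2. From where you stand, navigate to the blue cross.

turn right 120°, forward 2.5 m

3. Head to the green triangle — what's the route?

turn right 87°, forward 5.3 m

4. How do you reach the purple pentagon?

turn right 169°, forward 2.3 m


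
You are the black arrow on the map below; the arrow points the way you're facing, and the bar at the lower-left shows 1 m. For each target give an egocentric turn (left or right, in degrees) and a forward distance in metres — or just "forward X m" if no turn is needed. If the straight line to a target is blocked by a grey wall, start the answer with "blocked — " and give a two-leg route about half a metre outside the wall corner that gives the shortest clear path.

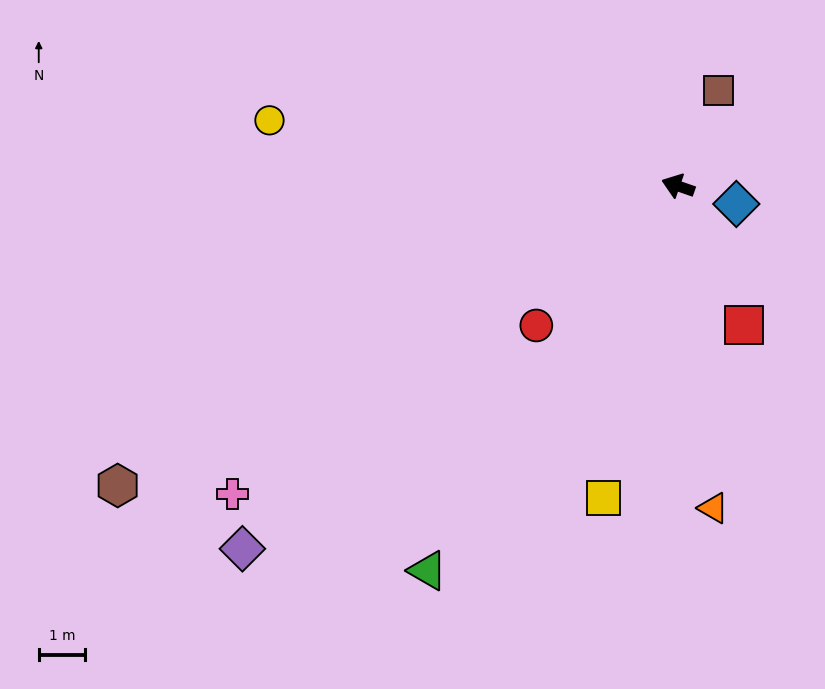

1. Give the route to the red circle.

turn left 64°, forward 4.3 m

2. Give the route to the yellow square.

turn left 96°, forward 6.9 m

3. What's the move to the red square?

turn left 135°, forward 3.3 m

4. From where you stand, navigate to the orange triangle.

turn left 115°, forward 7.0 m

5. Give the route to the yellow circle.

turn left 10°, forward 9.0 m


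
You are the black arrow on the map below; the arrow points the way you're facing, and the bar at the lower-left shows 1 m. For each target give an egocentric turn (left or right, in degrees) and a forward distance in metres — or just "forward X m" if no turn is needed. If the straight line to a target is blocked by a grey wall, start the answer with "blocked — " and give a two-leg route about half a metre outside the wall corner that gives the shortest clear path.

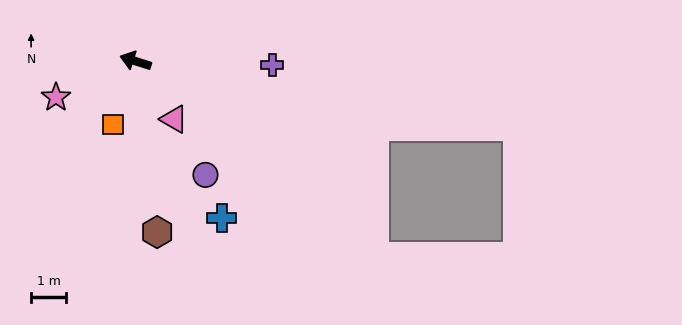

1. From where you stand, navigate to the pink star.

turn left 42°, forward 2.5 m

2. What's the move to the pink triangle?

turn left 141°, forward 2.0 m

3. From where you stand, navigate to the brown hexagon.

turn left 115°, forward 4.9 m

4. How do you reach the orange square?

turn left 88°, forward 1.9 m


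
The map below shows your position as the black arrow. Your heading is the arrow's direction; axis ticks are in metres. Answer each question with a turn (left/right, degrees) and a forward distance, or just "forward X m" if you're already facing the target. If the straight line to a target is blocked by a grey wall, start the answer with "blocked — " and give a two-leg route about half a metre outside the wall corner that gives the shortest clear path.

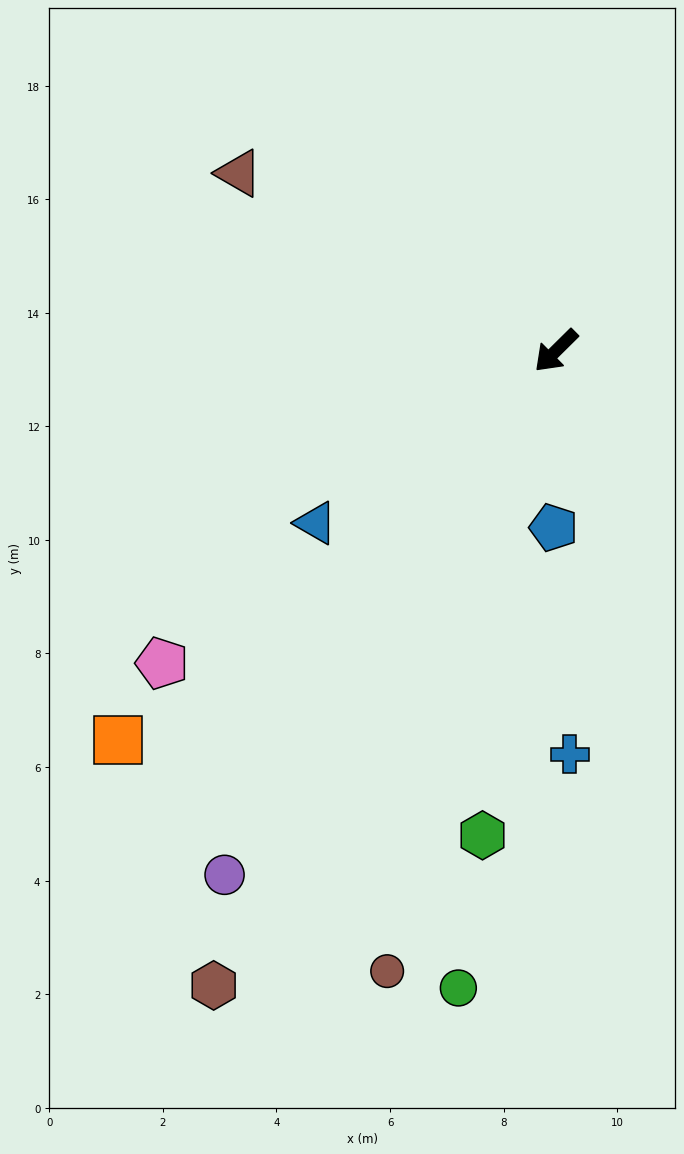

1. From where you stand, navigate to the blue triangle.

turn right 9°, forward 5.2 m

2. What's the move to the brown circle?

turn left 30°, forward 11.3 m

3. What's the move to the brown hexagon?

turn left 17°, forward 12.7 m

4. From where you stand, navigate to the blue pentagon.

turn left 45°, forward 3.1 m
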